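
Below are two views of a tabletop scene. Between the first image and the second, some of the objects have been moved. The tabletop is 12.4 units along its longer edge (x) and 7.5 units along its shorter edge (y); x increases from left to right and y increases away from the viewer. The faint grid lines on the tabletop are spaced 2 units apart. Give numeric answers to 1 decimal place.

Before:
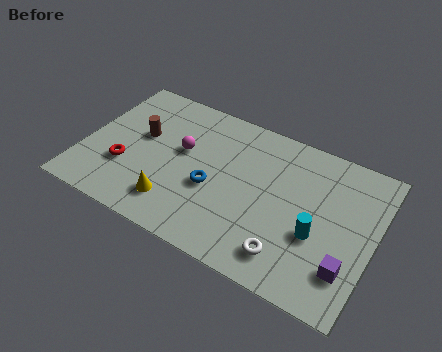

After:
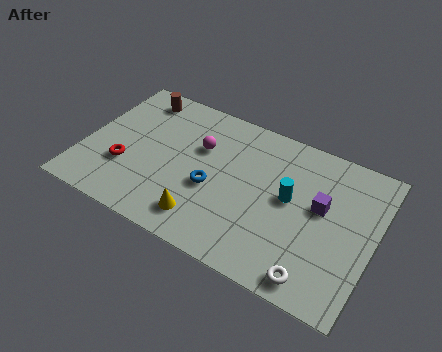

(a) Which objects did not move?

the red torus and the blue torus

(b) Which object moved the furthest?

the purple cube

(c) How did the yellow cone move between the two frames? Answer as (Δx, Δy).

(1.3, -0.2)

The yellow cone was at about (4.2, 1.6) and moved to about (5.5, 1.4).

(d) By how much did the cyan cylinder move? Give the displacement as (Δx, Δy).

(-1.3, 1.2)

The cyan cylinder was at about (10.1, 2.9) and moved to about (8.8, 4.1).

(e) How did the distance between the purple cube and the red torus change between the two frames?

-1.2

The distance was about 9.6 in the first image and 8.4 in the second, so they moved 1.2 units closer together.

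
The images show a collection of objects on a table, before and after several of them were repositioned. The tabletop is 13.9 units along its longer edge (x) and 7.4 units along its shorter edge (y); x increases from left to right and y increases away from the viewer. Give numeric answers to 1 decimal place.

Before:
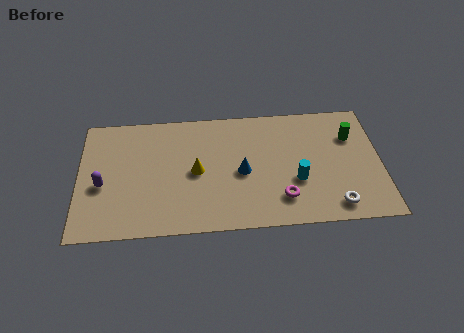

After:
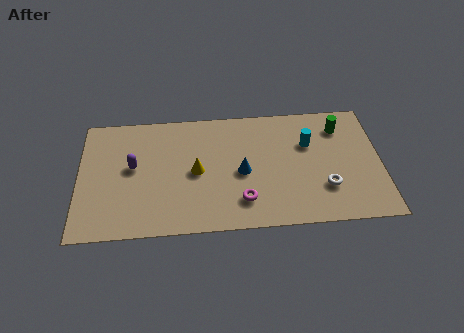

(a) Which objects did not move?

the yellow cone and the blue cone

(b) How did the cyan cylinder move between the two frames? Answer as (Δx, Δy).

(0.6, 2.2)

The cyan cylinder started near (10.0, 2.7) and ended near (10.6, 4.9).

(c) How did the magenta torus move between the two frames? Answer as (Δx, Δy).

(-1.8, 0.0)

The magenta torus started near (9.3, 1.7) and ended near (7.5, 1.7).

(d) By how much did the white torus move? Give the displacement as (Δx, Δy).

(-0.4, 1.1)

The white torus started near (11.7, 1.1) and ended near (11.3, 2.2).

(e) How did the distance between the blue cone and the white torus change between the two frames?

-0.8

The distance was about 4.8 in the first image and 4.0 in the second, so they moved 0.8 units closer together.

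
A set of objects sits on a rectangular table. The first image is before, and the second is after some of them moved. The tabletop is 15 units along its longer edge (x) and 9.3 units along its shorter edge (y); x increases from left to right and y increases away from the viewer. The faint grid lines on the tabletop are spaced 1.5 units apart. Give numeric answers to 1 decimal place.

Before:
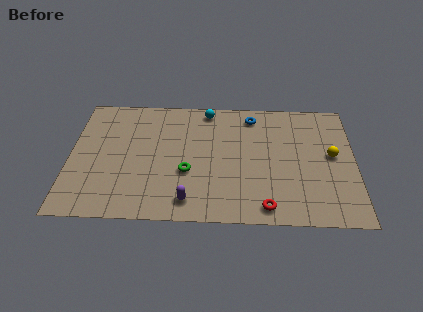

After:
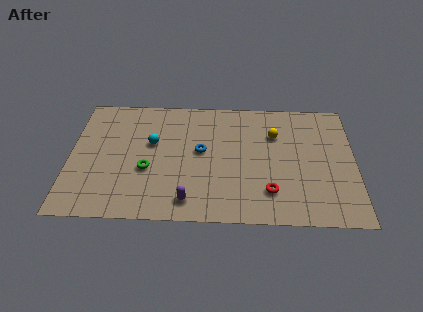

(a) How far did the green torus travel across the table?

2.1

From (6.2, 3.5) to (4.1, 3.6), the green torus covered √(2.1² + 0.1²) ≈ 2.1 units.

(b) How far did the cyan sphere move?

4.0

From (7.2, 8.3) to (4.3, 5.6), the cyan sphere covered √(2.9² + 2.7²) ≈ 4.0 units.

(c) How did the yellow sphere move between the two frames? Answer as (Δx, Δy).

(-3.0, 1.5)

The yellow sphere was at about (13.8, 5.0) and moved to about (10.8, 6.5).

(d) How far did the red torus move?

1.1

From (10.3, 1.1) to (10.5, 2.2), the red torus covered √(0.2² + 1.1²) ≈ 1.1 units.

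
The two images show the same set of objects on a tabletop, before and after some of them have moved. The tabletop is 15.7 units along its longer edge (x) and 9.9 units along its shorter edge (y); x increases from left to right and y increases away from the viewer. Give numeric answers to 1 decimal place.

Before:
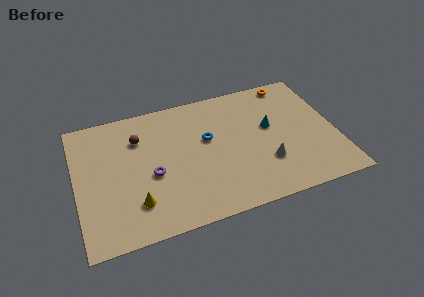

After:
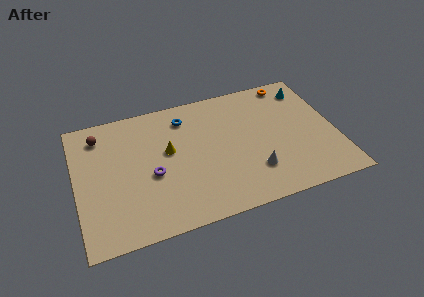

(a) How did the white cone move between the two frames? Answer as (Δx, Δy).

(-0.8, -0.4)

The white cone started near (11.3, 3.0) and ended near (10.5, 2.6).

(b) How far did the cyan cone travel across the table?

3.5

From (11.8, 5.7) to (14.4, 8.1), the cyan cone covered √(2.6² + 2.4²) ≈ 3.5 units.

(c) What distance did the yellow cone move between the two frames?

4.0

From (3.4, 2.4) to (5.6, 5.7), the yellow cone covered √(2.2² + 3.3²) ≈ 4.0 units.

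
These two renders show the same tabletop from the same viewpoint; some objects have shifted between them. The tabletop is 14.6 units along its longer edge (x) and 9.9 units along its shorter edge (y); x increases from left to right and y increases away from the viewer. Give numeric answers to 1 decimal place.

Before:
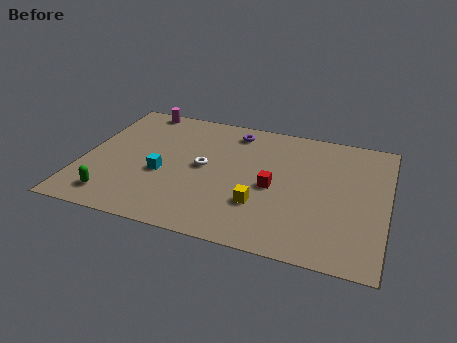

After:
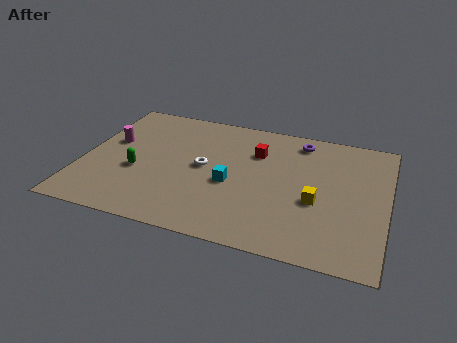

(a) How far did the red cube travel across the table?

2.7

The red cube was near (9.2, 4.5) before and (8.2, 7.0) after, so it travelled √(1.0² + 2.5²) ≈ 2.7 units.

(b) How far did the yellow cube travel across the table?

2.8

The yellow cube was near (8.7, 3.0) before and (11.3, 4.0) after, so it travelled √(2.6² + 1.0²) ≈ 2.8 units.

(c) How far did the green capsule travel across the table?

2.5

The green capsule was near (1.8, 1.6) before and (2.7, 3.9) after, so it travelled √(0.9² + 2.3²) ≈ 2.5 units.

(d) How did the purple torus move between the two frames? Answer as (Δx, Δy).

(3.2, 0.1)

The purple torus was at about (7.0, 8.4) and moved to about (10.2, 8.5).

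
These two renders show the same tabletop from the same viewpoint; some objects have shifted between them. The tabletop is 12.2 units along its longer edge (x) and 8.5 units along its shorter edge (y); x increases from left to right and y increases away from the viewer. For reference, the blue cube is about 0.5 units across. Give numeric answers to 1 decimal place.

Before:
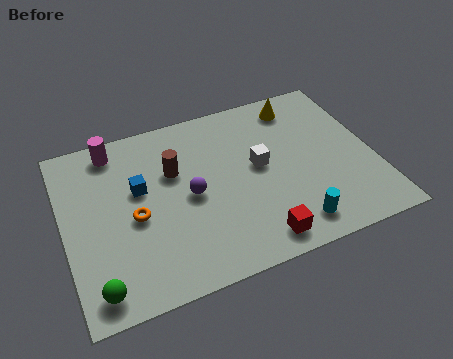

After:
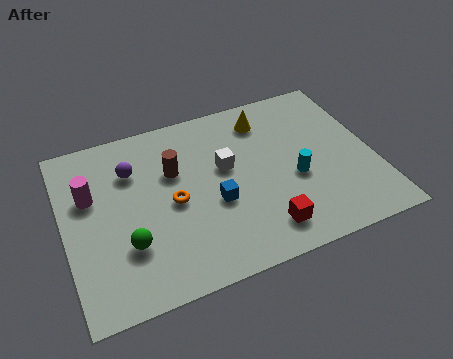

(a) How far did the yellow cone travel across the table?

1.4

From (9.6, 7.2) to (8.2, 6.9), the yellow cone covered √(1.4² + 0.3²) ≈ 1.4 units.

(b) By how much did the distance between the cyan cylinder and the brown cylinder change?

-0.9

The distance was about 5.9 in the first image and 5.0 in the second, so they moved 0.9 units closer together.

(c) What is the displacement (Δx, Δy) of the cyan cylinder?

(0.4, 2.2)

From the two frames, the cyan cylinder sits at roughly (8.6, 1.3) before and (9.0, 3.5) after.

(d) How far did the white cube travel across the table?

1.4

The white cube moved from about (7.7, 4.6) to (6.4, 5.0), a distance of √(1.3² + 0.4²) ≈ 1.4.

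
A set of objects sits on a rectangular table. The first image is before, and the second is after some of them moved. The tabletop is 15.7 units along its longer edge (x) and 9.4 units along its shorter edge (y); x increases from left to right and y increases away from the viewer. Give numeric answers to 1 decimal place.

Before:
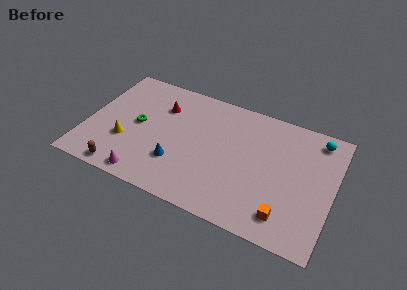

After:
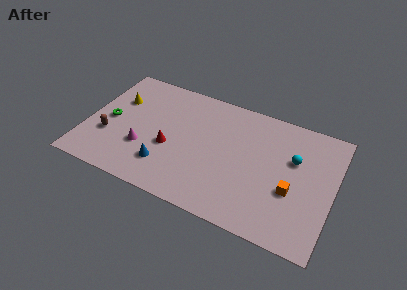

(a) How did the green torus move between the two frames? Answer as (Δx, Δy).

(-1.8, -0.3)

The green torus was at about (3.2, 4.8) and moved to about (1.4, 4.5).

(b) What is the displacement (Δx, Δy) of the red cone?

(0.9, -3.0)

From the two frames, the red cone sits at roughly (4.5, 6.8) before and (5.4, 3.8) after.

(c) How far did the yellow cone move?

3.2

The yellow cone moved from about (2.6, 3.2) to (1.7, 6.3), a distance of √(0.9² + 3.1²) ≈ 3.2.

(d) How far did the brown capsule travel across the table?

2.6

The brown capsule was near (2.7, 0.9) before and (1.5, 3.2) after, so it travelled √(1.2² + 2.3²) ≈ 2.6 units.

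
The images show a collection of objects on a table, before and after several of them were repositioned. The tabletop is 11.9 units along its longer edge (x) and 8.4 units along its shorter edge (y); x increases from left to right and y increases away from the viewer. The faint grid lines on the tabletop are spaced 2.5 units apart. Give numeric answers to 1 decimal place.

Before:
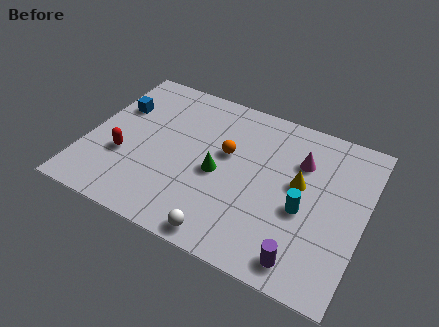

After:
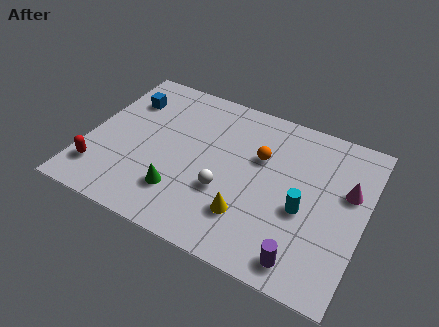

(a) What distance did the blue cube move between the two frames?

0.7

The blue cube moved from about (1.0, 5.6) to (1.3, 6.2), a distance of √(0.3² + 0.6²) ≈ 0.7.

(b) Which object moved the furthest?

the yellow cone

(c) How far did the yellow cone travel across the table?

3.1

From (9.1, 4.7) to (7.2, 2.2), the yellow cone covered √(1.9² + 2.5²) ≈ 3.1 units.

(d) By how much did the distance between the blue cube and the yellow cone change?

-1.0

Before: roughly 8.1 units apart; after: 7.1. That's 1.0 units closer together.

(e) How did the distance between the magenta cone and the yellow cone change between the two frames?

+3.7

The distance was about 1.2 in the first image and 4.9 in the second, so they moved 3.7 units further apart.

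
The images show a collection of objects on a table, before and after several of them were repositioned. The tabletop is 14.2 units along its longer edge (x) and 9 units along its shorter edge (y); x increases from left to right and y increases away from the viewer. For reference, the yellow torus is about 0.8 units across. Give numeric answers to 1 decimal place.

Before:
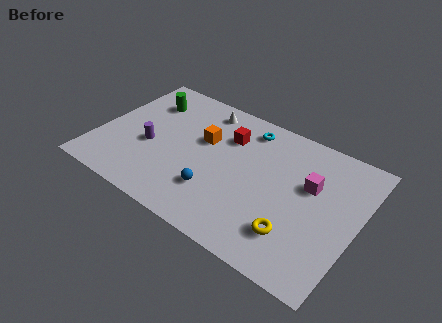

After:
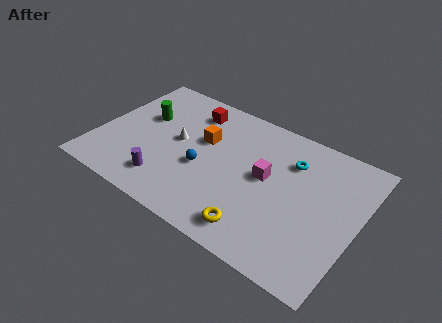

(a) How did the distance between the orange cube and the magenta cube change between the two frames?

-2.2

The distance was about 5.9 in the first image and 3.7 in the second, so they moved 2.2 units closer together.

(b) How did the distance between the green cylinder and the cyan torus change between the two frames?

+2.5

Before: roughly 5.7 units apart; after: 8.2. That's 2.5 units further apart.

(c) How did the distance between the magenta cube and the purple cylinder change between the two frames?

-2.9

They were about 8.8 units apart before and 5.9 after — 2.9 units closer together.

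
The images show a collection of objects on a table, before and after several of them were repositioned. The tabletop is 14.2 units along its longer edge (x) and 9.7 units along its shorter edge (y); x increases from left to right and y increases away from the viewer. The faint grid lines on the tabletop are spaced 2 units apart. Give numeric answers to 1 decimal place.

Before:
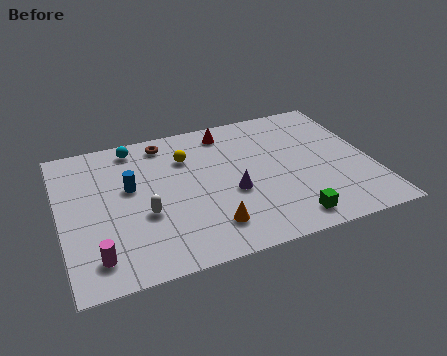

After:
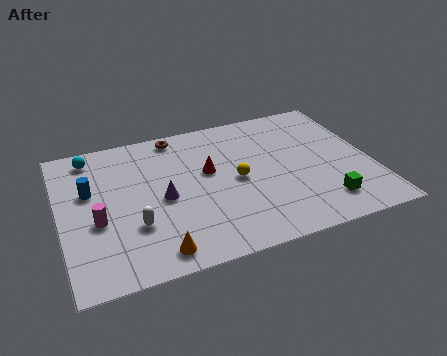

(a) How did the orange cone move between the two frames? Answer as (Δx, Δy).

(-2.5, -0.8)

The orange cone started near (6.5, 2.0) and ended near (4.0, 1.2).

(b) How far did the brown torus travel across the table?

0.7

From (5.0, 8.4) to (5.6, 8.7), the brown torus covered √(0.6² + 0.3²) ≈ 0.7 units.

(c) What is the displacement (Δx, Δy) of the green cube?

(1.7, 0.6)

From the two frames, the green cube sits at roughly (10.0, 1.3) before and (11.7, 1.9) after.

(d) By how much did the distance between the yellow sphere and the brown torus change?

+3.0

The distance was about 1.7 in the first image and 4.7 in the second, so they moved 3.0 units further apart.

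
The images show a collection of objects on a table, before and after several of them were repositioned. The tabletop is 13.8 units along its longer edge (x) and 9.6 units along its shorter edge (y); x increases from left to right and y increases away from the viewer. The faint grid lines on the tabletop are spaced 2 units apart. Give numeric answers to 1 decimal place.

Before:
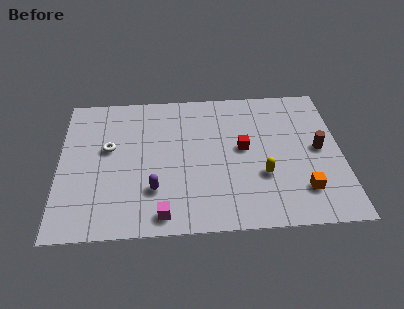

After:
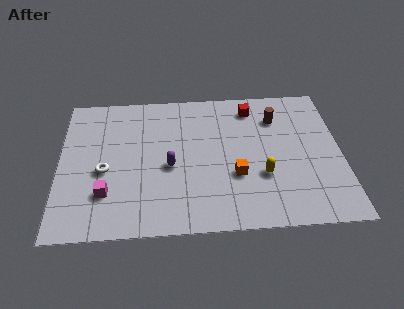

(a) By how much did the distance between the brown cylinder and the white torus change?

-1.3

The distance was about 10.3 in the first image and 9.0 in the second, so they moved 1.3 units closer together.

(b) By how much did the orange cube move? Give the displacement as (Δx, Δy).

(-3.2, 1.2)

From the two frames, the orange cube sits at roughly (11.8, 2.2) before and (8.6, 3.4) after.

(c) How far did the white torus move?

1.5

The white torus moved from about (2.4, 5.6) to (2.2, 4.1), a distance of √(0.2² + 1.5²) ≈ 1.5.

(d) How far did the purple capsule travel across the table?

1.7

The purple capsule moved from about (4.6, 2.7) to (5.4, 4.2), a distance of √(0.8² + 1.5²) ≈ 1.7.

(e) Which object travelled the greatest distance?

the orange cube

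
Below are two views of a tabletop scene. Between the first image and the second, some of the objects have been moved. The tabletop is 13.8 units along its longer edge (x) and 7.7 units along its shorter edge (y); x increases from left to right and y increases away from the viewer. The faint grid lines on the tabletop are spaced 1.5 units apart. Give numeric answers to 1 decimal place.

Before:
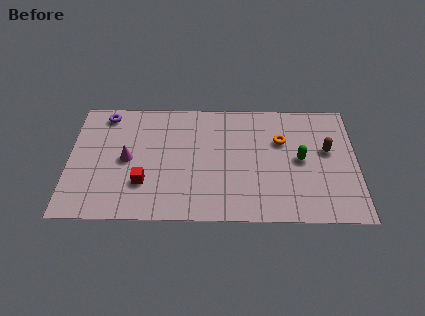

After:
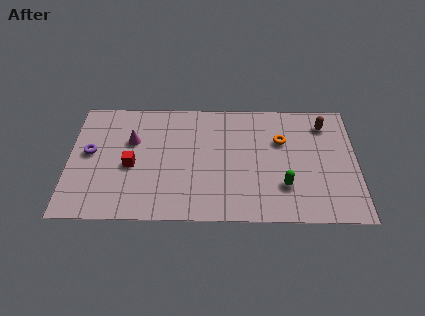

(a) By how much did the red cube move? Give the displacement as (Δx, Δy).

(-0.6, 1.1)

The red cube was at about (3.6, 2.3) and moved to about (3.0, 3.4).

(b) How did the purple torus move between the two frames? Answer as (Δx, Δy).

(-0.7, -2.5)

The purple torus was at about (1.7, 6.7) and moved to about (1.0, 4.2).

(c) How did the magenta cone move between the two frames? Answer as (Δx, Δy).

(0.2, 1.2)

The magenta cone started near (2.8, 3.8) and ended near (3.0, 5.0).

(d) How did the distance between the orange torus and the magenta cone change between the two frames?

-0.3

Before: roughly 7.5 units apart; after: 7.2. That's 0.3 units closer together.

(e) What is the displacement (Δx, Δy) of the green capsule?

(-0.8, -1.7)

The green capsule started near (11.1, 3.9) and ended near (10.3, 2.2).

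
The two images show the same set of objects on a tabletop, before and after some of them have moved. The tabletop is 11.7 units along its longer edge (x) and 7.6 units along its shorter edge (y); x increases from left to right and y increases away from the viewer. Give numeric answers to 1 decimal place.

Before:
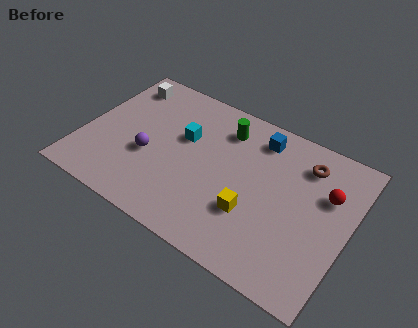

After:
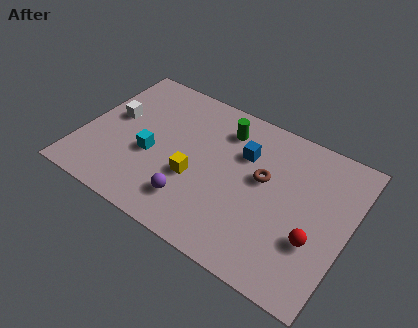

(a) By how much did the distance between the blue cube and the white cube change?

-0.4

Before: roughly 6.2 units apart; after: 5.8. That's 0.4 units closer together.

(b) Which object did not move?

the green cylinder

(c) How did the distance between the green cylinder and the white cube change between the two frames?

+0.3

The distance was about 4.7 in the first image and 5.0 in the second, so they moved 0.3 units further apart.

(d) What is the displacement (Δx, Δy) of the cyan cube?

(-1.2, -1.6)

From the two frames, the cyan cube sits at roughly (4.3, 4.7) before and (3.1, 3.1) after.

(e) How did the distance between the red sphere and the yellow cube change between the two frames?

+1.5

They were about 3.8 units apart before and 5.3 after — 1.5 units further apart.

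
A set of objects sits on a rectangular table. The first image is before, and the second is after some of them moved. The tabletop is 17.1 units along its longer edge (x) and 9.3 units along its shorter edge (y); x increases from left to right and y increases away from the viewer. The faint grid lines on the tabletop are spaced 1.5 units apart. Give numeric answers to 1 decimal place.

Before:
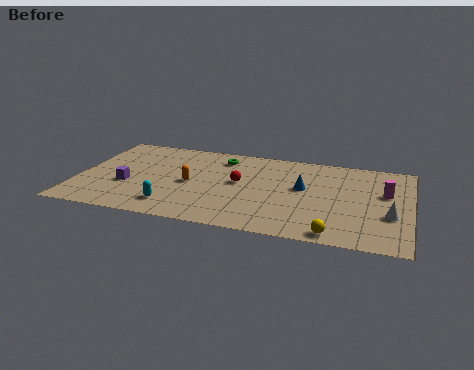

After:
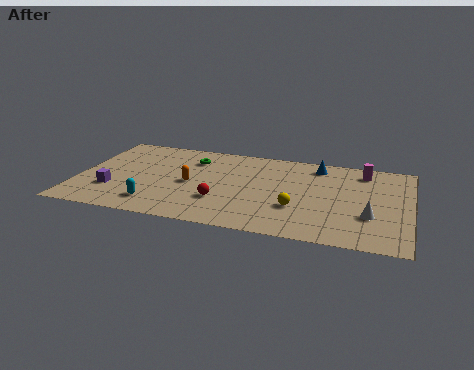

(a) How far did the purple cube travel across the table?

1.0

From (2.6, 3.5) to (1.9, 2.8), the purple cube covered √(0.7² + 0.7²) ≈ 1.0 units.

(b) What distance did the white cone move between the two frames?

1.0

The white cone moved from about (16.1, 3.4) to (15.1, 3.1), a distance of √(1.0² + 0.3²) ≈ 1.0.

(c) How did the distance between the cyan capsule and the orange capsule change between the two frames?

+0.4

Before: roughly 2.7 units apart; after: 3.1. That's 0.4 units further apart.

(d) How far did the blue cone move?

2.7

From (11.6, 5.3) to (12.2, 7.9), the blue cone covered √(0.6² + 2.6²) ≈ 2.7 units.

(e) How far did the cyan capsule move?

0.9

The cyan capsule was near (5.1, 1.8) before and (4.2, 1.8) after, so it travelled √(0.9² + 0.0²) ≈ 0.9 units.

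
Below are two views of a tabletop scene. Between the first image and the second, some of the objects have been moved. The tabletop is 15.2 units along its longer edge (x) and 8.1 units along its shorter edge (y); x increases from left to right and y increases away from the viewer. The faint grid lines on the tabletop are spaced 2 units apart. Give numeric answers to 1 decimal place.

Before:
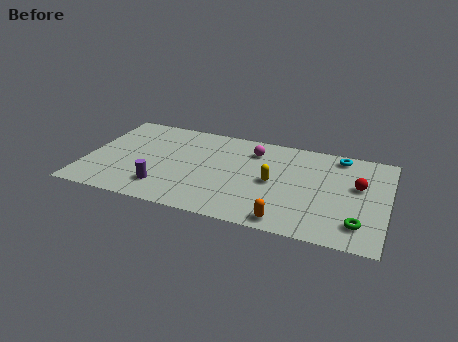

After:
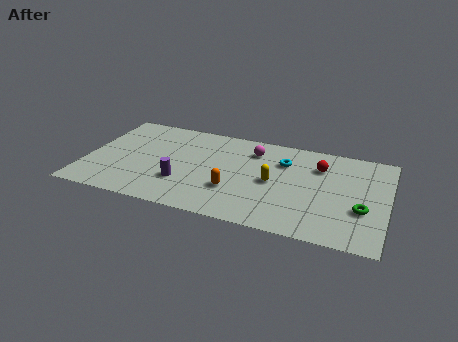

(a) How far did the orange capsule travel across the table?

3.3

From (10.4, 0.9) to (7.6, 2.6), the orange capsule covered √(2.8² + 1.7²) ≈ 3.3 units.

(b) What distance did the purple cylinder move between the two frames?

1.1

The purple cylinder was near (4.1, 1.8) before and (5.0, 2.5) after, so it travelled √(0.9² + 0.7²) ≈ 1.1 units.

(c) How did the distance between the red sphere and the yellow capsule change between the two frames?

-1.3

The distance was about 4.3 in the first image and 3.0 in the second, so they moved 1.3 units closer together.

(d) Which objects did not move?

the magenta sphere and the yellow capsule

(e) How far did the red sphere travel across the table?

2.3

The red sphere was near (13.7, 4.8) before and (11.7, 5.9) after, so it travelled √(2.0² + 1.1²) ≈ 2.3 units.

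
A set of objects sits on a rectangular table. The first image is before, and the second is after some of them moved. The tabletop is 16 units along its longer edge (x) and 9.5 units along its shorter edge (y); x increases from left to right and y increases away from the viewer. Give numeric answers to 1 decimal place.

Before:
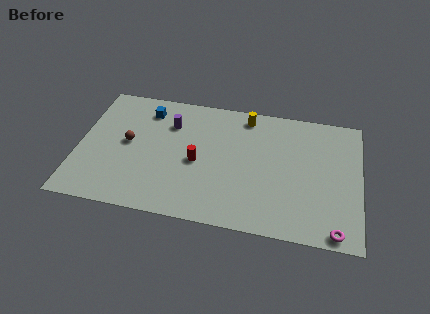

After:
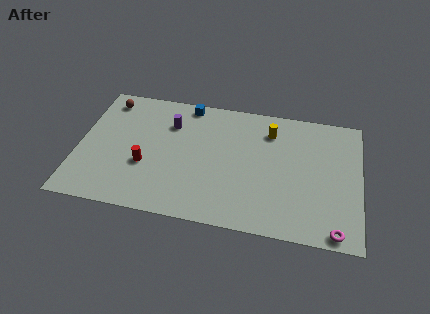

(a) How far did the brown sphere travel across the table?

3.4

From (2.8, 5.0) to (1.4, 8.1), the brown sphere covered √(1.4² + 3.1²) ≈ 3.4 units.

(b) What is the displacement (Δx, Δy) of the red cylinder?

(-2.9, -0.8)

The red cylinder was at about (6.8, 4.3) and moved to about (3.9, 3.5).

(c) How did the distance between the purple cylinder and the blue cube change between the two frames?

+0.3

They were about 1.6 units apart before and 1.9 after — 0.3 units further apart.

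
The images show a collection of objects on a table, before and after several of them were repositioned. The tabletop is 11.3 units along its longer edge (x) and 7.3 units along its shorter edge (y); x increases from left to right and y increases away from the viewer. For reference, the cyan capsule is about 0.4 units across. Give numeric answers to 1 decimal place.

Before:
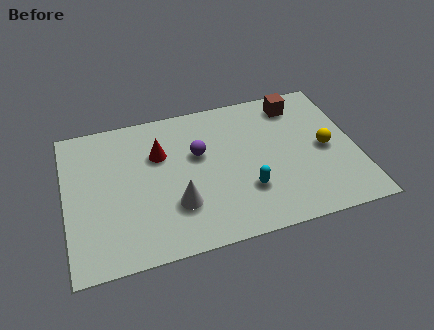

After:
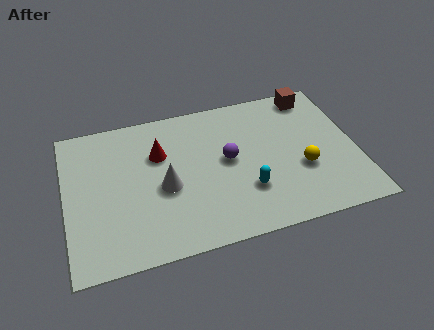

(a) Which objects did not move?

the cyan capsule and the red cone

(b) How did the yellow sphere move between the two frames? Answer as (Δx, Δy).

(-1.0, -0.8)

The yellow sphere started near (10.1, 3.5) and ended near (9.1, 2.7).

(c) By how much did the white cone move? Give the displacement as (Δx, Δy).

(-0.4, 1.0)

The white cone was at about (4.2, 2.2) and moved to about (3.8, 3.2).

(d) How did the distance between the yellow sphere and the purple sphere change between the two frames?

-2.0

Before: roughly 5.0 units apart; after: 3.0. That's 2.0 units closer together.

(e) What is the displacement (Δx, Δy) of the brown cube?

(0.7, 0.3)

The brown cube was at about (9.2, 6.1) and moved to about (9.9, 6.4).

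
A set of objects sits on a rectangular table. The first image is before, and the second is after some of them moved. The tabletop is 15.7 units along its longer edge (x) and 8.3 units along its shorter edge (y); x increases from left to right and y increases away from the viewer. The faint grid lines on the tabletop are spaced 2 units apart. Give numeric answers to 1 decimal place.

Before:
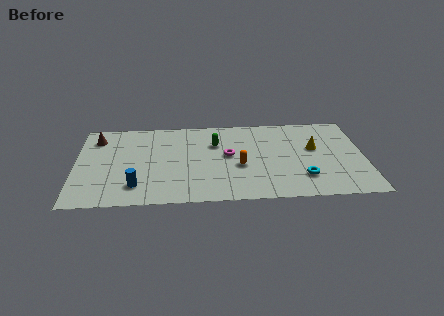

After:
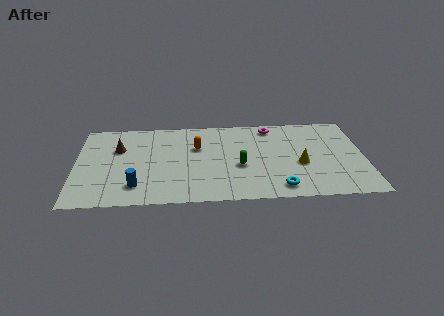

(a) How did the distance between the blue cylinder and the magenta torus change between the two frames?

+3.5

The distance was about 5.7 in the first image and 9.2 in the second, so they moved 3.5 units further apart.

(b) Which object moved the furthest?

the magenta torus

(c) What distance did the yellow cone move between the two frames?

1.7

The yellow cone was near (13.0, 4.9) before and (12.2, 3.4) after, so it travelled √(0.8² + 1.5²) ≈ 1.7 units.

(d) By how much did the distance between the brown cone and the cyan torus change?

-2.4

The distance was about 12.1 in the first image and 9.7 in the second, so they moved 2.4 units closer together.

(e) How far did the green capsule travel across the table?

2.6

The green capsule was near (7.6, 5.7) before and (8.9, 3.4) after, so it travelled √(1.3² + 2.3²) ≈ 2.6 units.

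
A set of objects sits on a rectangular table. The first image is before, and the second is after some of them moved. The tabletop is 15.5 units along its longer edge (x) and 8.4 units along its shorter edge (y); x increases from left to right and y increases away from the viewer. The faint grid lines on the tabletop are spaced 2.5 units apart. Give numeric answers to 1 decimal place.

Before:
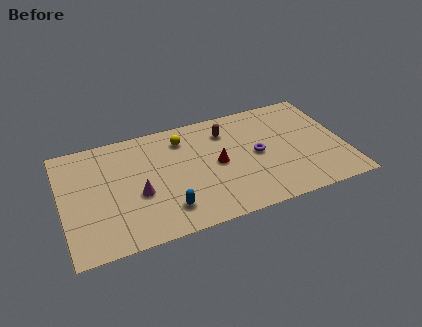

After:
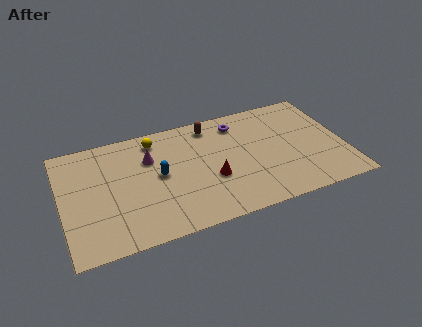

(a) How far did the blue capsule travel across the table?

2.6

From (5.5, 1.8) to (5.3, 4.4), the blue capsule covered √(0.2² + 2.6²) ≈ 2.6 units.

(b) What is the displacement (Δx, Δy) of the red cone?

(-0.4, -1.0)

From the two frames, the red cone sits at roughly (8.5, 4.2) before and (8.1, 3.2) after.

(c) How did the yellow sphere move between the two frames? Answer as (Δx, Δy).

(-1.5, 0.4)

From the two frames, the yellow sphere sits at roughly (6.8, 6.7) before and (5.3, 7.1) after.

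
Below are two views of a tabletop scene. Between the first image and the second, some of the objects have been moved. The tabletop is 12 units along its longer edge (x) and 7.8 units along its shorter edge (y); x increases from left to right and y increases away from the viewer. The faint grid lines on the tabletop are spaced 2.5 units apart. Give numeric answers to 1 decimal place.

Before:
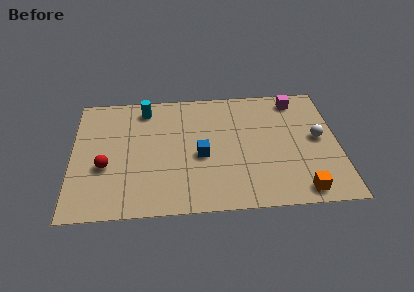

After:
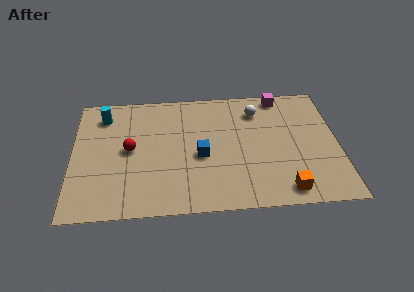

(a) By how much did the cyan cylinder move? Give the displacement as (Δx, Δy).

(-1.9, -0.3)

The cyan cylinder started near (3.3, 6.6) and ended near (1.4, 6.3).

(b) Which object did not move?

the blue cube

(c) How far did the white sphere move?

3.4

The white sphere moved from about (11.1, 4.1) to (8.4, 6.1), a distance of √(2.7² + 2.0²) ≈ 3.4.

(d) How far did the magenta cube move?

0.8

From (10.2, 6.7) to (9.5, 7.0), the magenta cube covered √(0.7² + 0.3²) ≈ 0.8 units.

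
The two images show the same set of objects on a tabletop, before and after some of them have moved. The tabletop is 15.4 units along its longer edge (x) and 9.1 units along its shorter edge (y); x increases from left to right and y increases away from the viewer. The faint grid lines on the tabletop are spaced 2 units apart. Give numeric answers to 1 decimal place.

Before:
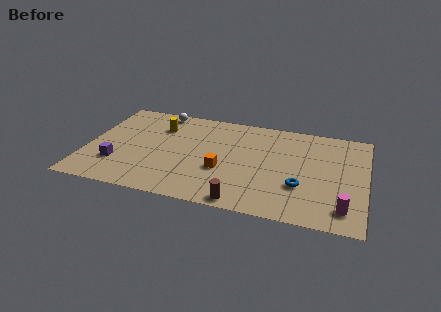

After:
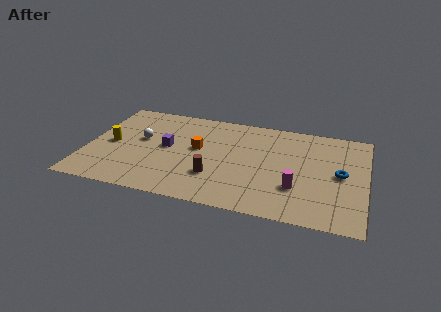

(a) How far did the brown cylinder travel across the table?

2.5

The brown cylinder moved from about (8.9, 0.8) to (7.2, 2.7), a distance of √(1.7² + 1.9²) ≈ 2.5.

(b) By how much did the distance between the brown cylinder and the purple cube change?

-3.8

They were about 7.3 units apart before and 3.5 after — 3.8 units closer together.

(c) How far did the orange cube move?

2.3

From (7.6, 3.4) to (6.1, 5.1), the orange cube covered √(1.5² + 1.7²) ≈ 2.3 units.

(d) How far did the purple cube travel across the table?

3.4

From (1.8, 2.6) to (4.4, 4.8), the purple cube covered √(2.6² + 2.2²) ≈ 3.4 units.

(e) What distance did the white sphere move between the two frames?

3.1

The white sphere was near (3.7, 8.2) before and (2.9, 5.2) after, so it travelled √(0.8² + 3.0²) ≈ 3.1 units.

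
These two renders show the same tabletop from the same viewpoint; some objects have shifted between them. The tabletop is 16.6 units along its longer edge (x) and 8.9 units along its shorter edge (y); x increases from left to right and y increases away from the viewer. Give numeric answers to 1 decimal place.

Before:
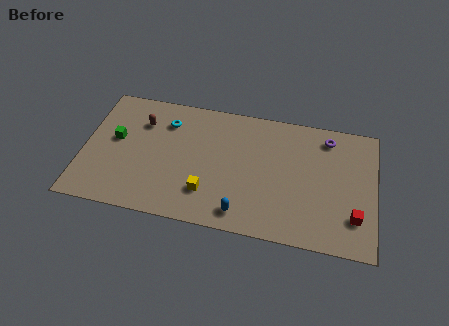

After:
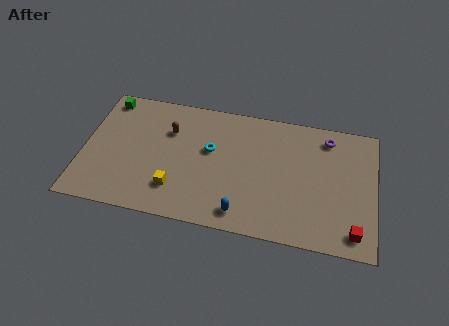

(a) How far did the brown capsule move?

1.6

The brown capsule moved from about (3.2, 6.5) to (4.8, 6.2), a distance of √(1.6² + 0.3²) ≈ 1.6.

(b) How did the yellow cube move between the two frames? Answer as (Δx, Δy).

(-1.8, -0.1)

The yellow cube started near (7.2, 2.3) and ended near (5.4, 2.2).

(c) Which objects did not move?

the purple torus and the blue capsule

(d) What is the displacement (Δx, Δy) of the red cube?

(0.0, -1.0)

The red cube was at about (15.5, 2.3) and moved to about (15.5, 1.3).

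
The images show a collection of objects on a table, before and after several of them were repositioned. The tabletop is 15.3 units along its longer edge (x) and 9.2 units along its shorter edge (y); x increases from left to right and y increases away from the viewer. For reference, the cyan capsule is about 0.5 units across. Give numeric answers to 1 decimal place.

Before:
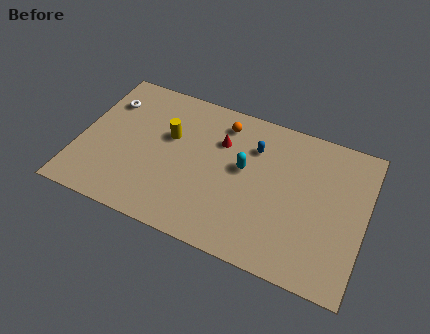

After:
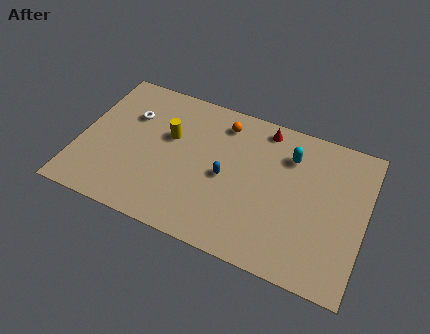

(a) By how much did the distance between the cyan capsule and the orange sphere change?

+1.0

They were about 2.8 units apart before and 3.8 after — 1.0 units further apart.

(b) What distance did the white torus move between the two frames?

1.4

The white torus was near (1.2, 6.8) before and (2.5, 6.3) after, so it travelled √(1.3² + 0.5²) ≈ 1.4 units.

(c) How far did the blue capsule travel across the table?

2.7

The blue capsule moved from about (9.2, 6.7) to (7.9, 4.3), a distance of √(1.3² + 2.4²) ≈ 2.7.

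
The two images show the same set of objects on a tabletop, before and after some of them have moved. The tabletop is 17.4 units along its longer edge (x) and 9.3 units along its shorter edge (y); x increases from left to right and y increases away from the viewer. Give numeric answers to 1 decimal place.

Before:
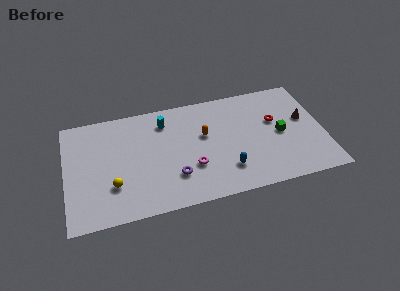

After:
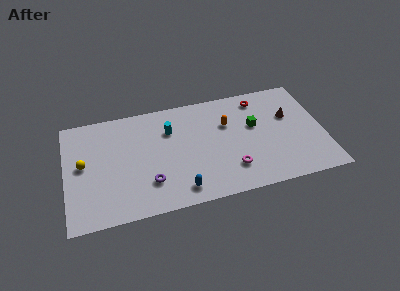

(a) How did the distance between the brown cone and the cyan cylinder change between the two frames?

-1.5

Before: roughly 9.6 units apart; after: 8.1. That's 1.5 units closer together.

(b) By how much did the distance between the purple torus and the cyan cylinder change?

-0.4

They were about 4.8 units apart before and 4.4 after — 0.4 units closer together.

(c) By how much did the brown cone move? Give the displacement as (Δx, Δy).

(-1.0, 0.5)

The brown cone started near (16.2, 5.4) and ended near (15.2, 5.9).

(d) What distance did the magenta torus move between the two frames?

2.7

From (8.4, 3.1) to (11.0, 2.3), the magenta torus covered √(2.6² + 0.8²) ≈ 2.7 units.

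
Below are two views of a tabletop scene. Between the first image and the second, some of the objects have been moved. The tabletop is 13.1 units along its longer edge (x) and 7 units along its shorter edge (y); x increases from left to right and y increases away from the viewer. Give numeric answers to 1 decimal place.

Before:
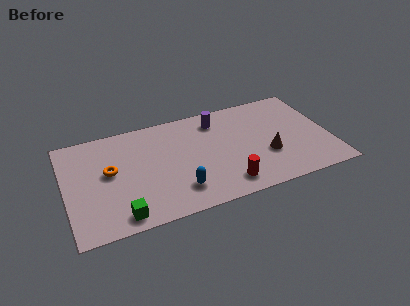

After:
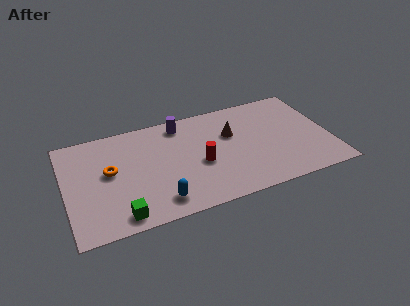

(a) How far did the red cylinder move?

2.1

The red cylinder was near (7.7, 1.2) before and (6.6, 3.0) after, so it travelled √(1.1² + 1.8²) ≈ 2.1 units.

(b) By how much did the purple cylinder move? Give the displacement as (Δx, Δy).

(-1.8, 0.3)

The purple cylinder started near (7.7, 5.7) and ended near (5.9, 6.0).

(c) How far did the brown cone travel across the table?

2.6

From (9.9, 2.5) to (8.3, 4.5), the brown cone covered √(1.6² + 2.0²) ≈ 2.6 units.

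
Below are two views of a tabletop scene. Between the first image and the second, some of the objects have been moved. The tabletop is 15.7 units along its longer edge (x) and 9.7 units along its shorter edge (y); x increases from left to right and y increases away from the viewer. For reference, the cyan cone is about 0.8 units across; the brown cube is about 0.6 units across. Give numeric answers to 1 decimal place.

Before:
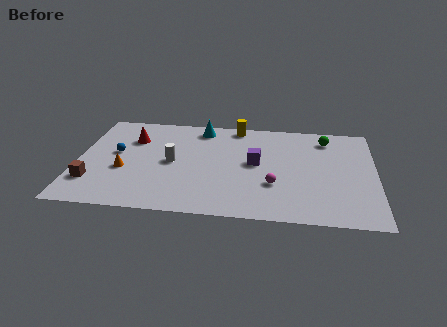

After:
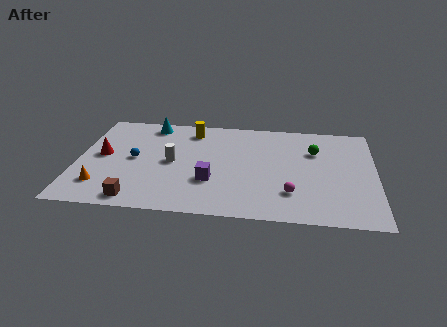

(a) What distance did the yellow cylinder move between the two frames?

2.5

From (8.3, 8.8) to (5.9, 8.1), the yellow cylinder covered √(2.4² + 0.7²) ≈ 2.5 units.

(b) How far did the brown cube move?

2.8

The brown cube was near (0.9, 2.5) before and (3.3, 1.1) after, so it travelled √(2.4² + 1.4²) ≈ 2.8 units.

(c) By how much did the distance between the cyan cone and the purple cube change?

+1.9

The distance was about 4.4 in the first image and 6.3 in the second, so they moved 1.9 units further apart.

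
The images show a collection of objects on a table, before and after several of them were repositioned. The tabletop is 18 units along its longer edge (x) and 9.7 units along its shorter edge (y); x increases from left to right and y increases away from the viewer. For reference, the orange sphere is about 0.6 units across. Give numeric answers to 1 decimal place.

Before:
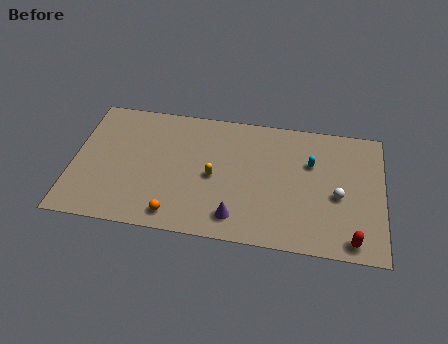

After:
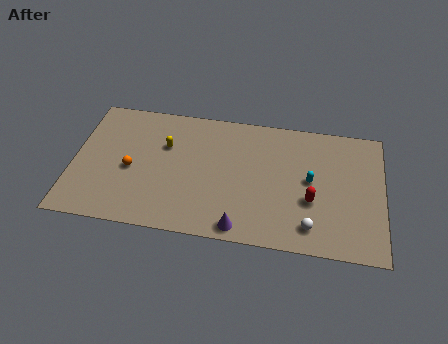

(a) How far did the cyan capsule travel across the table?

1.3

From (13.8, 6.4) to (13.8, 5.1), the cyan capsule covered √(0.0² + 1.3²) ≈ 1.3 units.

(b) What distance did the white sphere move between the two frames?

2.9

From (15.4, 4.2) to (13.9, 1.7), the white sphere covered √(1.5² + 2.5²) ≈ 2.9 units.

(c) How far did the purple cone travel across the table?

0.8

The purple cone moved from about (9.6, 1.7) to (9.9, 1.0), a distance of √(0.3² + 0.7²) ≈ 0.8.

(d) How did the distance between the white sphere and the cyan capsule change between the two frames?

+0.7

They were about 2.7 units apart before and 3.4 after — 0.7 units further apart.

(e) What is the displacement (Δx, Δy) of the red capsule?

(-2.4, 2.5)

The red capsule started near (16.3, 1.1) and ended near (13.9, 3.6).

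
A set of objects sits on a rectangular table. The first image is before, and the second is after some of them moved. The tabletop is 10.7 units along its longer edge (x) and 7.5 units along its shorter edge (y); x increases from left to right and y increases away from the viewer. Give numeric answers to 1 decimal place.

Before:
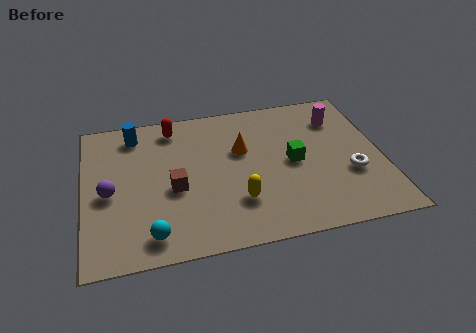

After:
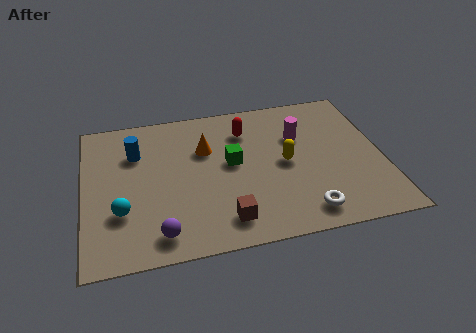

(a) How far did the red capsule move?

2.7

From (3.3, 6.4) to (5.9, 5.7), the red capsule covered √(2.6² + 0.7²) ≈ 2.7 units.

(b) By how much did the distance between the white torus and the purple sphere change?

-3.5

They were about 8.6 units apart before and 5.1 after — 3.5 units closer together.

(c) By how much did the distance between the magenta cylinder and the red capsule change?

-4.0

They were about 6.0 units apart before and 2.0 after — 4.0 units closer together.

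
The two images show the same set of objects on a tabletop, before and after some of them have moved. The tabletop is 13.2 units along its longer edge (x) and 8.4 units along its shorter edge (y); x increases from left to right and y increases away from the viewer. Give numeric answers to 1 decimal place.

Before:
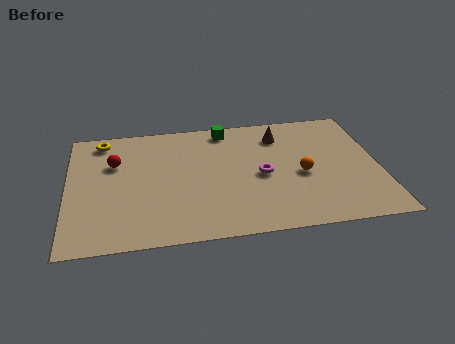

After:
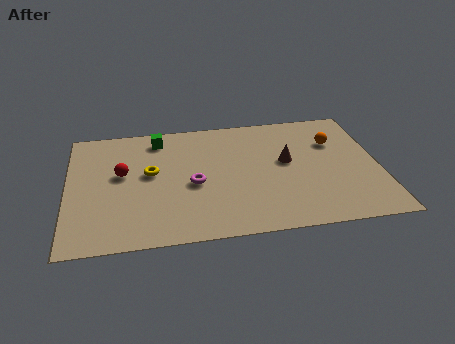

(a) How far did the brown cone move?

1.9

The brown cone was near (9.1, 6.6) before and (9.3, 4.7) after, so it travelled √(0.2² + 1.9²) ≈ 1.9 units.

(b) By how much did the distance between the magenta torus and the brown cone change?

+1.3

Before: roughly 2.8 units apart; after: 4.1. That's 1.3 units further apart.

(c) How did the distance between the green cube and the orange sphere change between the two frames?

+2.8

Before: roughly 4.8 units apart; after: 7.6. That's 2.8 units further apart.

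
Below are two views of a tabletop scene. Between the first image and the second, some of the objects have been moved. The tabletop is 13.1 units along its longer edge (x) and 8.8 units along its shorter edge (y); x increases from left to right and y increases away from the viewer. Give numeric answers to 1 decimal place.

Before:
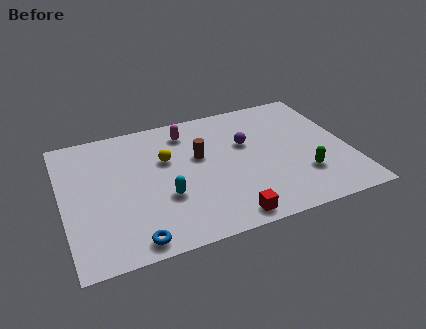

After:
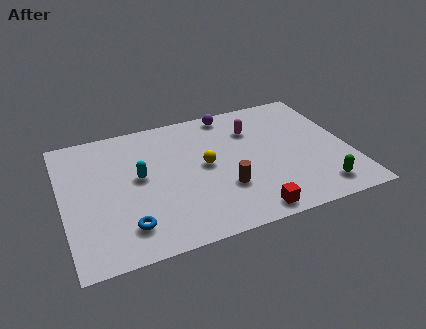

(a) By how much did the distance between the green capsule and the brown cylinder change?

-0.9

They were about 5.3 units apart before and 4.4 after — 0.9 units closer together.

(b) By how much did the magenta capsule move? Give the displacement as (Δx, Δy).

(3.0, -0.8)

The magenta capsule started near (5.9, 7.2) and ended near (8.9, 6.4).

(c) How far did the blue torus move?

0.9

From (2.9, 0.9) to (2.7, 1.8), the blue torus covered √(0.2² + 0.9²) ≈ 0.9 units.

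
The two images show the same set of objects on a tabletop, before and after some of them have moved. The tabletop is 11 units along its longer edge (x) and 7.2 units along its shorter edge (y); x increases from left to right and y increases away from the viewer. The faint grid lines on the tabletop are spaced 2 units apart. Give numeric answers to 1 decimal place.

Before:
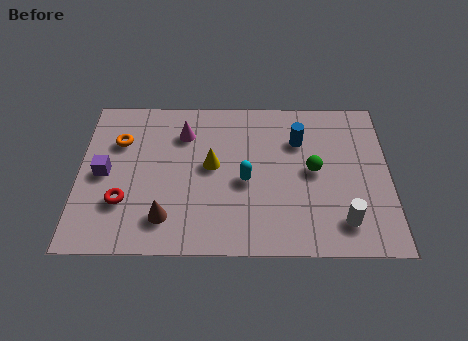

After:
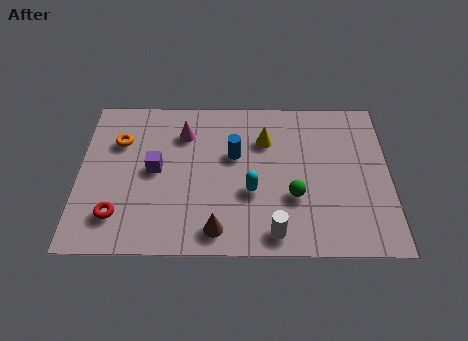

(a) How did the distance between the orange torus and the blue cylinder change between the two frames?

-2.3

Before: roughly 6.4 units apart; after: 4.1. That's 2.3 units closer together.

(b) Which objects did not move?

the orange torus and the magenta cone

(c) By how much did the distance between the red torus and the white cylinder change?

-2.2

Before: roughly 7.7 units apart; after: 5.5. That's 2.2 units closer together.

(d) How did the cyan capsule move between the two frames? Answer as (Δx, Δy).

(0.2, -0.5)

The cyan capsule was at about (5.9, 3.2) and moved to about (6.1, 2.7).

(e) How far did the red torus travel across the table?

0.6

From (1.6, 2.2) to (1.4, 1.6), the red torus covered √(0.2² + 0.6²) ≈ 0.6 units.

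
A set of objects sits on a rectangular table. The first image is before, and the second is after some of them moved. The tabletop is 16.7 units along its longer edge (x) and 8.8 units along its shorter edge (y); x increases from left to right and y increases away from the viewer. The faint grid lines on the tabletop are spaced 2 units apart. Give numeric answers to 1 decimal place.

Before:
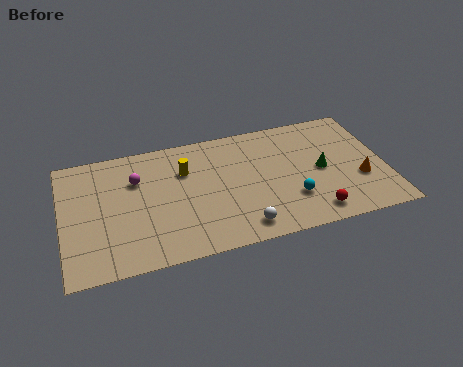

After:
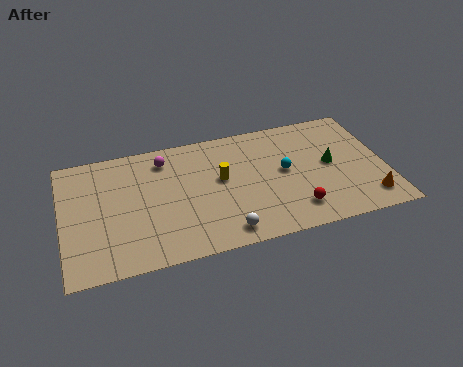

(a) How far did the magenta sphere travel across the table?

1.9

The magenta sphere moved from about (3.9, 6.1) to (5.4, 7.2), a distance of √(1.5² + 1.1²) ≈ 1.9.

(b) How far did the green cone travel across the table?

0.6

From (13.4, 4.3) to (13.9, 4.6), the green cone covered √(0.5² + 0.3²) ≈ 0.6 units.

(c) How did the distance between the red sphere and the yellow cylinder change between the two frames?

-3.1

They were about 7.9 units apart before and 4.8 after — 3.1 units closer together.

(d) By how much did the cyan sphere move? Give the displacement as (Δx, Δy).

(-0.2, 2.1)

From the two frames, the cyan sphere sits at roughly (11.7, 2.6) before and (11.5, 4.7) after.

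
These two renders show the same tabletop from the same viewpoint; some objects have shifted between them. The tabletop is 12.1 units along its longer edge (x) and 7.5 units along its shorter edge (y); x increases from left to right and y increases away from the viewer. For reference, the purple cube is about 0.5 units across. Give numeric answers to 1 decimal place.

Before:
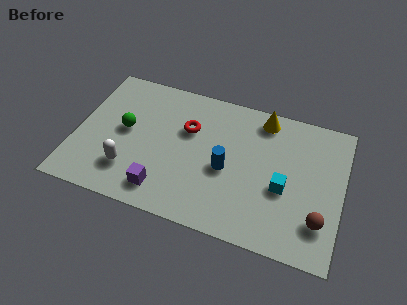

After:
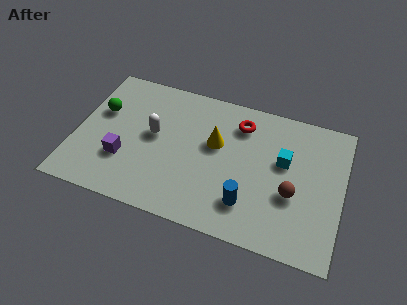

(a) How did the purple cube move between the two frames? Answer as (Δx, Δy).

(-1.9, 1.1)

The purple cube was at about (4.2, 1.3) and moved to about (2.3, 2.4).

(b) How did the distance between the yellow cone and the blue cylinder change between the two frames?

-0.3

They were about 3.5 units apart before and 3.2 after — 0.3 units closer together.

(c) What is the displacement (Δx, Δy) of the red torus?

(2.3, 1.0)

The red torus started near (5.0, 4.9) and ended near (7.3, 5.9).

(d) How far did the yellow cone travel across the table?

2.8

The yellow cone was near (8.3, 6.5) before and (6.3, 4.5) after, so it travelled √(2.0² + 2.0²) ≈ 2.8 units.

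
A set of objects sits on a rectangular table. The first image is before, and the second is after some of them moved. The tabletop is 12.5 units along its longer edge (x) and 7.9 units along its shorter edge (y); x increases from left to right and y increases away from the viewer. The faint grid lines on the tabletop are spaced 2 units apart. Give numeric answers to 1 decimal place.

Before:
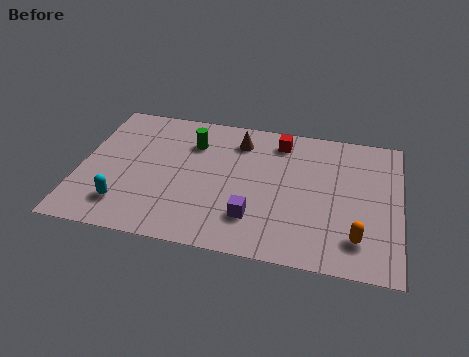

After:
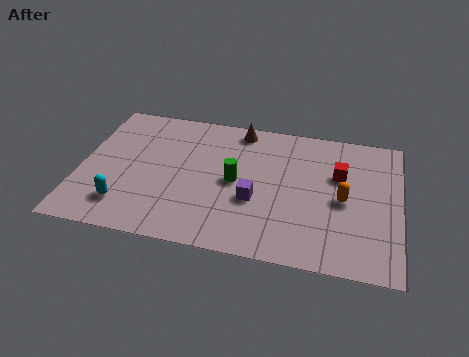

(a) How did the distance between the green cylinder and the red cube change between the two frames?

+0.7

Before: roughly 3.5 units apart; after: 4.2. That's 0.7 units further apart.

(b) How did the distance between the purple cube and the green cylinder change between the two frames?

-3.4

The distance was about 4.6 in the first image and 1.2 in the second, so they moved 3.4 units closer together.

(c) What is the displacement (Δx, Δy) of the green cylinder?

(1.8, -1.9)

The green cylinder started near (4.3, 5.8) and ended near (6.1, 3.9).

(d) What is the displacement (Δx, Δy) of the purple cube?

(0.0, 1.0)

The purple cube was at about (6.9, 2.0) and moved to about (6.9, 3.0).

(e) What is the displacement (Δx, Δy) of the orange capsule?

(-0.6, 2.0)

The orange capsule was at about (10.9, 1.7) and moved to about (10.3, 3.7).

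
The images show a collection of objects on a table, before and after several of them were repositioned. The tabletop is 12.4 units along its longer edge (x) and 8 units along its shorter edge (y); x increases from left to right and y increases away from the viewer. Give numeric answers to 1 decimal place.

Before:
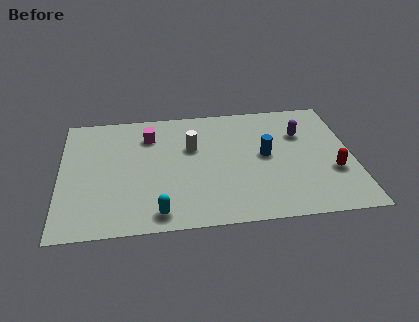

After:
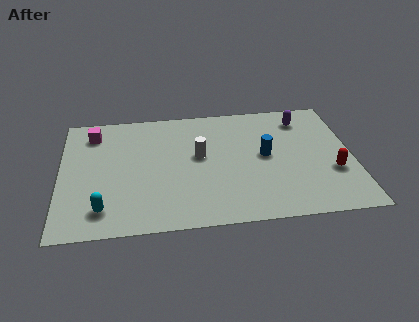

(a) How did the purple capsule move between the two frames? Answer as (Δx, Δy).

(0.1, 1.0)

The purple capsule was at about (10.3, 5.5) and moved to about (10.4, 6.5).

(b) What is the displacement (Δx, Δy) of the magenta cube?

(-2.4, 0.4)

From the two frames, the magenta cube sits at roughly (3.8, 6.1) before and (1.4, 6.5) after.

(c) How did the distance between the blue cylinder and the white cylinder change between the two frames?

-0.4

They were about 3.2 units apart before and 2.8 after — 0.4 units closer together.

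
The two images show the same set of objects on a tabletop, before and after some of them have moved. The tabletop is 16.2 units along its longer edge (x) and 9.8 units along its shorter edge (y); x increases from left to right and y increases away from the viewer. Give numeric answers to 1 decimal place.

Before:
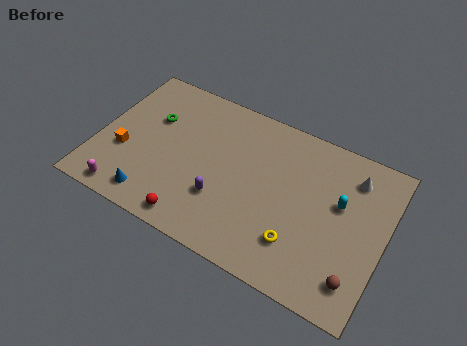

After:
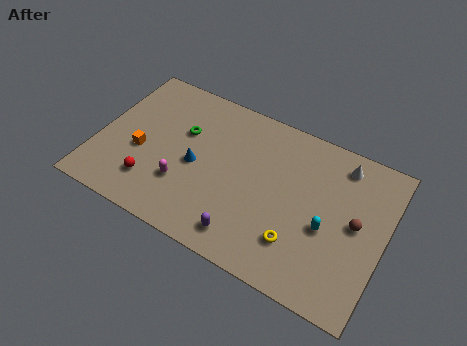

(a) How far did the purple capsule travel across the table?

2.3

From (7.3, 3.1) to (8.9, 1.5), the purple capsule covered √(1.6² + 1.6²) ≈ 2.3 units.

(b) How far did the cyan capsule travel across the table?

1.9

From (13.6, 5.9) to (13.1, 4.1), the cyan capsule covered √(0.5² + 1.8²) ≈ 1.9 units.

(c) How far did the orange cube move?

1.0

The orange cube moved from about (1.6, 3.6) to (2.5, 4.0), a distance of √(0.9² + 0.4²) ≈ 1.0.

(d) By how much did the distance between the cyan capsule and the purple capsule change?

-2.0

They were about 6.9 units apart before and 4.9 after — 2.0 units closer together.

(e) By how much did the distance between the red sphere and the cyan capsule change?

+0.9

The distance was about 9.0 in the first image and 9.9 in the second, so they moved 0.9 units further apart.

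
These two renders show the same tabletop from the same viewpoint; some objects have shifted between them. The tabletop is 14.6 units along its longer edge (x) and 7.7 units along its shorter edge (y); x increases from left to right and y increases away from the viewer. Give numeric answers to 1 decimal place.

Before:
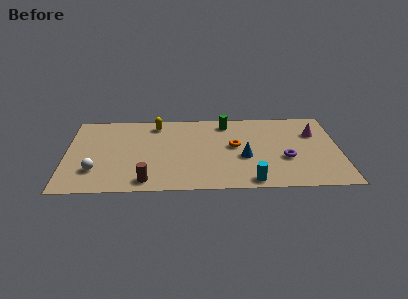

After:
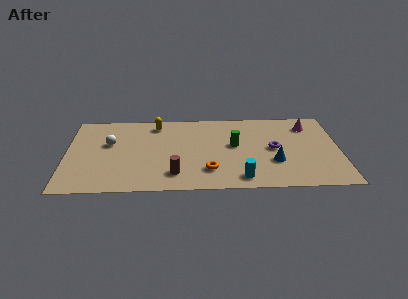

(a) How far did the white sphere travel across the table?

2.7

The white sphere was near (1.6, 2.1) before and (2.3, 4.7) after, so it travelled √(0.7² + 2.6²) ≈ 2.7 units.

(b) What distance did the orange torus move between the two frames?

2.7

The orange torus was near (9.0, 4.2) before and (7.6, 1.9) after, so it travelled √(1.4² + 2.3²) ≈ 2.7 units.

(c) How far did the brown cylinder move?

1.6

The brown cylinder was near (4.3, 1.0) before and (5.8, 1.6) after, so it travelled √(1.5² + 0.6²) ≈ 1.6 units.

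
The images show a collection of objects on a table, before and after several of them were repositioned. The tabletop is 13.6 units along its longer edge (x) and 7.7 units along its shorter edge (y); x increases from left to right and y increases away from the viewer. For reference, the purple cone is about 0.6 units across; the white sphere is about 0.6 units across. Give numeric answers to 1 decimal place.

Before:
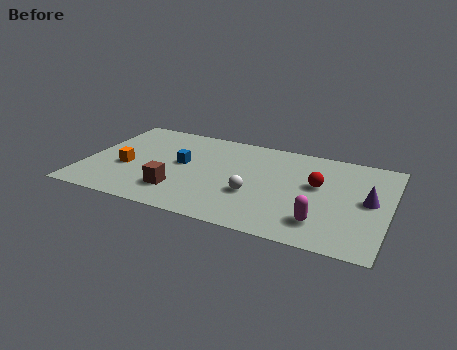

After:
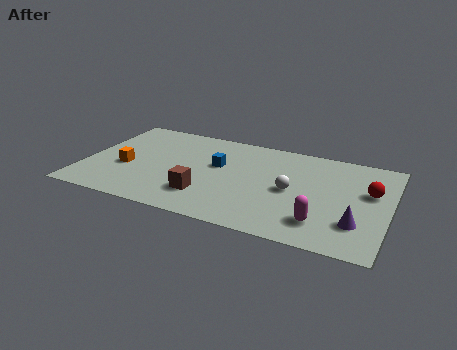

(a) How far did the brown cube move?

1.2

From (4.4, 1.9) to (5.6, 2.0), the brown cube covered √(1.2² + 0.1²) ≈ 1.2 units.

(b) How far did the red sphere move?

2.3

From (10.4, 4.5) to (12.7, 4.7), the red sphere covered √(2.3² + 0.2²) ≈ 2.3 units.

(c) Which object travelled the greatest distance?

the red sphere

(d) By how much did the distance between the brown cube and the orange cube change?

+1.1

Before: roughly 2.8 units apart; after: 3.9. That's 1.1 units further apart.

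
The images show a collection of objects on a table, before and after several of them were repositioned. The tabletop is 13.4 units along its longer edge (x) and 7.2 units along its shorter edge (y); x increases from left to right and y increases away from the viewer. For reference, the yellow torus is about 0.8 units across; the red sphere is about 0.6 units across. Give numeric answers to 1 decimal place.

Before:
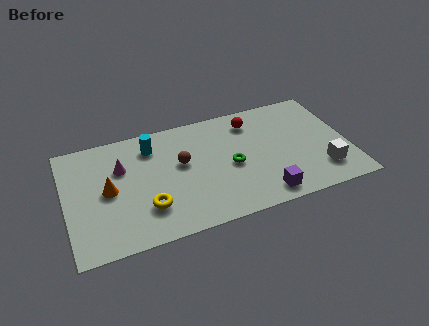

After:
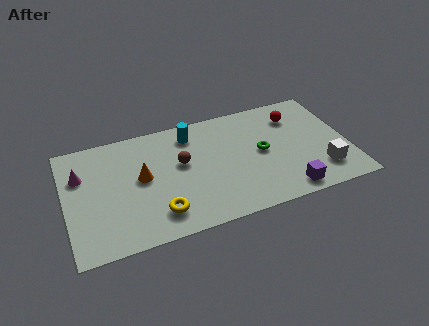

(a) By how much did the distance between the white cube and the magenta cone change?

+1.8

The distance was about 9.8 in the first image and 11.6 in the second, so they moved 1.8 units further apart.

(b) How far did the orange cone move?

1.6

The orange cone was near (2.0, 3.6) before and (3.6, 3.9) after, so it travelled √(1.6² + 0.3²) ≈ 1.6 units.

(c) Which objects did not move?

the brown sphere and the white cube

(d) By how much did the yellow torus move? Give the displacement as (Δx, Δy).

(0.5, -0.5)

The yellow torus started near (3.7, 2.0) and ended near (4.2, 1.5).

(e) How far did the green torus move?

1.6

The green torus moved from about (7.8, 3.3) to (9.3, 3.7), a distance of √(1.5² + 0.4²) ≈ 1.6.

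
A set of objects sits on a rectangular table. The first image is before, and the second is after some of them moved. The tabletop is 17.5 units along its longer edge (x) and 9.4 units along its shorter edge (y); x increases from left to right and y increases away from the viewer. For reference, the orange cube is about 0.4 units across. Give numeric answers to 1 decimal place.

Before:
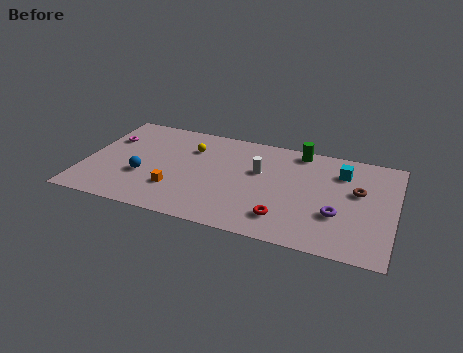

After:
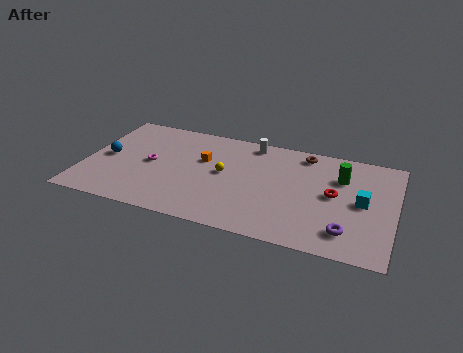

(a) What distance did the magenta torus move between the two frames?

3.1

From (1.1, 6.4) to (3.7, 4.7), the magenta torus covered √(2.6² + 1.7²) ≈ 3.1 units.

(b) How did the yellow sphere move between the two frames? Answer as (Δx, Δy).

(2.1, -1.8)

The yellow sphere was at about (5.8, 6.8) and moved to about (7.9, 5.0).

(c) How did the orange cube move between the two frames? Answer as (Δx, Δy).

(1.3, 3.2)

From the two frames, the orange cube sits at roughly (5.3, 2.7) before and (6.6, 5.9) after.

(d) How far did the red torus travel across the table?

3.9

From (11.5, 2.0) to (14.1, 4.9), the red torus covered √(2.6² + 2.9²) ≈ 3.9 units.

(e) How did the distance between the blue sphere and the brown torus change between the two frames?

-0.6

Before: roughly 12.2 units apart; after: 11.6. That's 0.6 units closer together.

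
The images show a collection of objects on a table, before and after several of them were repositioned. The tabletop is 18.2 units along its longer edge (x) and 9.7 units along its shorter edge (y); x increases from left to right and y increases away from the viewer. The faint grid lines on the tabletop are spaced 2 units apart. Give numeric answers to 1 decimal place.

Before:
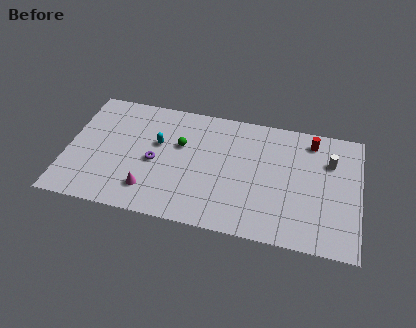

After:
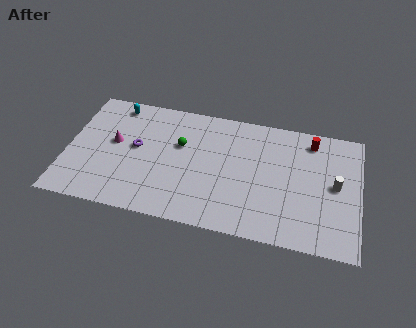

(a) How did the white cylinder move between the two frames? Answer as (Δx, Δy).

(0.4, -1.8)

From the two frames, the white cylinder sits at roughly (16.3, 6.8) before and (16.7, 5.0) after.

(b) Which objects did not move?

the green sphere and the red cylinder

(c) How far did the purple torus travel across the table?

1.5

From (5.5, 4.4) to (4.3, 5.3), the purple torus covered √(1.2² + 0.9²) ≈ 1.5 units.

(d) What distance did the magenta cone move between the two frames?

4.1

The magenta cone was near (5.3, 2.1) before and (2.9, 5.4) after, so it travelled √(2.4² + 3.3²) ≈ 4.1 units.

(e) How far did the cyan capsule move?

3.8

From (5.6, 5.9) to (2.8, 8.5), the cyan capsule covered √(2.8² + 2.6²) ≈ 3.8 units.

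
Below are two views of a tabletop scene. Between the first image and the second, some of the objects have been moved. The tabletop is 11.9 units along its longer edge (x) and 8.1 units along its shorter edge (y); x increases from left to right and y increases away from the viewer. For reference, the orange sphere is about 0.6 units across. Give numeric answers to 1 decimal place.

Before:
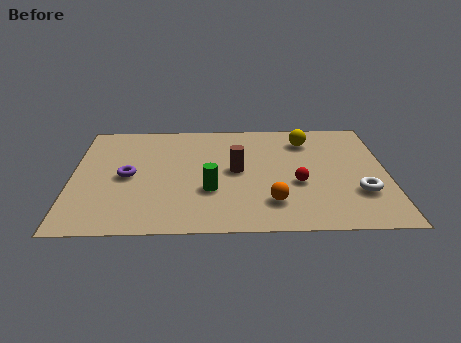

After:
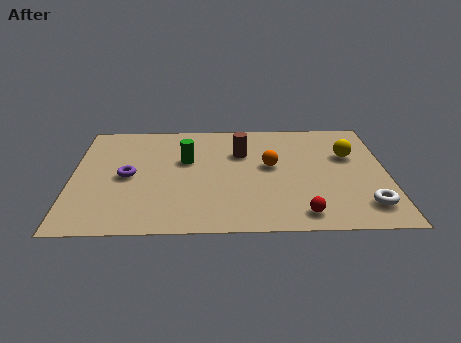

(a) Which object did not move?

the purple torus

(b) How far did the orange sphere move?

2.6

From (7.5, 1.9) to (7.5, 4.5), the orange sphere covered √(0.0² + 2.6²) ≈ 2.6 units.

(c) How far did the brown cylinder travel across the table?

1.3

The brown cylinder moved from about (6.2, 4.2) to (6.4, 5.5), a distance of √(0.2² + 1.3²) ≈ 1.3.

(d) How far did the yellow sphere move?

2.0

From (8.9, 6.4) to (10.5, 5.2), the yellow sphere covered √(1.6² + 1.2²) ≈ 2.0 units.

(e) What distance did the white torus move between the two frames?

0.9

From (10.8, 2.5) to (11.0, 1.6), the white torus covered √(0.2² + 0.9²) ≈ 0.9 units.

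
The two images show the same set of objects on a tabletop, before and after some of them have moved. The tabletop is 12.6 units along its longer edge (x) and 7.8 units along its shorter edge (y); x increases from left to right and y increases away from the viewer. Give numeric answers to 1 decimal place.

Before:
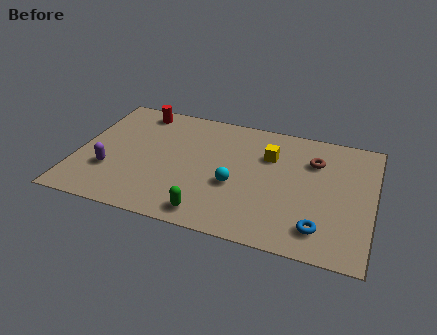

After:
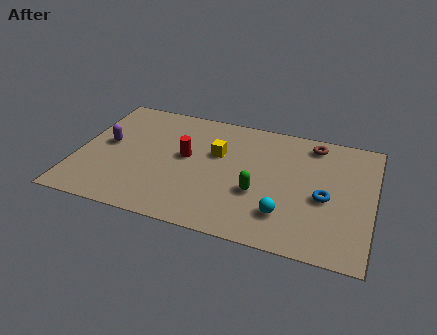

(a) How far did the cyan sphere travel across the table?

2.5

The cyan sphere was near (6.8, 3.1) before and (9.0, 1.9) after, so it travelled √(2.2² + 1.2²) ≈ 2.5 units.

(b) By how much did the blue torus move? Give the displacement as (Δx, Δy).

(0.1, 1.9)

The blue torus was at about (10.5, 1.5) and moved to about (10.6, 3.4).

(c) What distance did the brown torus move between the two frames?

1.1

The brown torus moved from about (10.0, 5.6) to (9.9, 6.7), a distance of √(0.1² + 1.1²) ≈ 1.1.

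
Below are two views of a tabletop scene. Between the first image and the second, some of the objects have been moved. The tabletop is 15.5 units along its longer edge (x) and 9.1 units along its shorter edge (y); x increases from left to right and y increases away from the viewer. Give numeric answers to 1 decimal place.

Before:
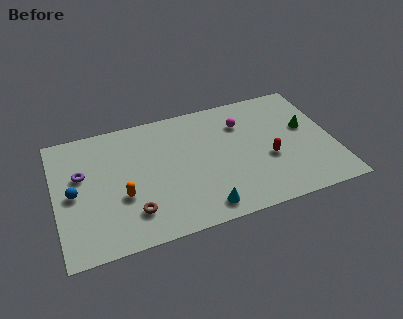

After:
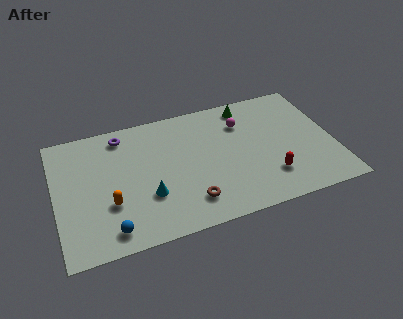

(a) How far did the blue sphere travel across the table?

3.6

From (1.0, 4.4) to (2.8, 1.3), the blue sphere covered √(1.8² + 3.1²) ≈ 3.6 units.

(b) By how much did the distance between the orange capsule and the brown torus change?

+3.1

The distance was about 1.4 in the first image and 4.5 in the second, so they moved 3.1 units further apart.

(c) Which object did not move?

the magenta sphere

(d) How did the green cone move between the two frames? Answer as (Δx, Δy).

(-3.1, 2.6)

From the two frames, the green cone sits at roughly (14.1, 5.3) before and (11.0, 7.9) after.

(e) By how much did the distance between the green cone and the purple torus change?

-5.5

They were about 12.6 units apart before and 7.1 after — 5.5 units closer together.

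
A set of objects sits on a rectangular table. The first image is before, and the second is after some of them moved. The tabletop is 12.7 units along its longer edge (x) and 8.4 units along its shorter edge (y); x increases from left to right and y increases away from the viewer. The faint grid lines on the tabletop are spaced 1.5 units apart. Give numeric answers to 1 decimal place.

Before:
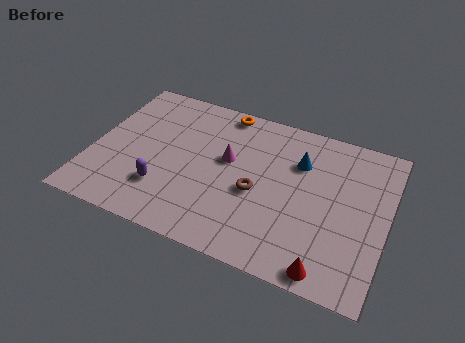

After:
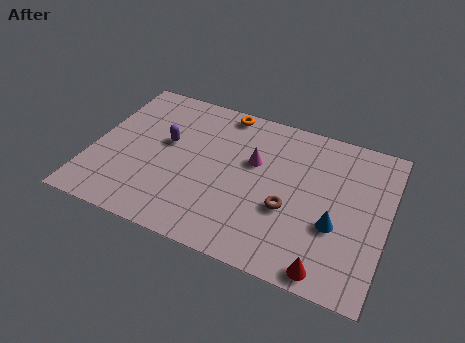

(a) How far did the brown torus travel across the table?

1.5

From (7.2, 3.6) to (8.6, 3.2), the brown torus covered √(1.4² + 0.4²) ≈ 1.5 units.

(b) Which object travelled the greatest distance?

the blue cone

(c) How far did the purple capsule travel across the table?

2.6

From (3.3, 2.3) to (3.1, 4.9), the purple capsule covered √(0.2² + 2.6²) ≈ 2.6 units.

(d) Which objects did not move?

the orange torus and the red cone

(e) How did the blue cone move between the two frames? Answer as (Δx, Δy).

(1.8, -2.8)

The blue cone started near (8.8, 5.9) and ended near (10.6, 3.1).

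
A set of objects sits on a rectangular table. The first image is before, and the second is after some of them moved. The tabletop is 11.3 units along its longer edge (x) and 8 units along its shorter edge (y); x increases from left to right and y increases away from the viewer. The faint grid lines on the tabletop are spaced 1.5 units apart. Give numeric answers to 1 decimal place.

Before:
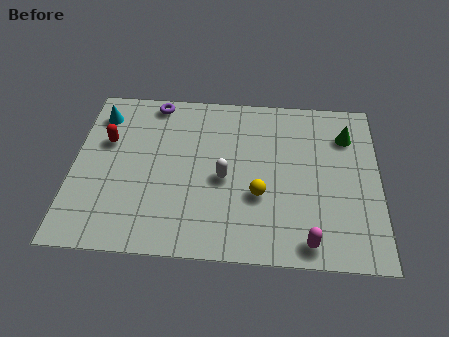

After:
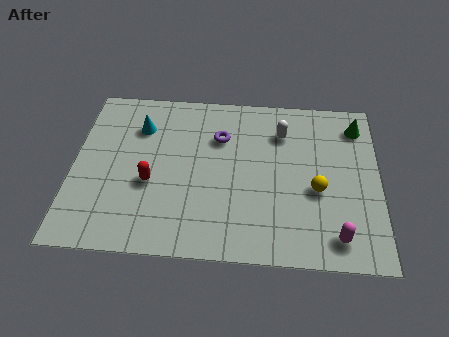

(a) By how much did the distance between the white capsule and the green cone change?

-2.3

They were about 5.1 units apart before and 2.8 after — 2.3 units closer together.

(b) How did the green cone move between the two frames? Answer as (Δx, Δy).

(0.4, 0.5)

The green cone started near (10.1, 6.0) and ended near (10.5, 6.5).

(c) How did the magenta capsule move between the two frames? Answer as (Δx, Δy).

(1.0, 0.3)

From the two frames, the magenta capsule sits at roughly (8.7, 0.9) before and (9.7, 1.2) after.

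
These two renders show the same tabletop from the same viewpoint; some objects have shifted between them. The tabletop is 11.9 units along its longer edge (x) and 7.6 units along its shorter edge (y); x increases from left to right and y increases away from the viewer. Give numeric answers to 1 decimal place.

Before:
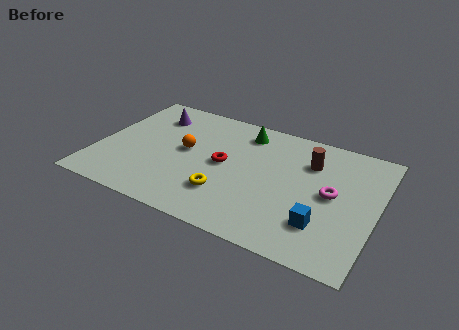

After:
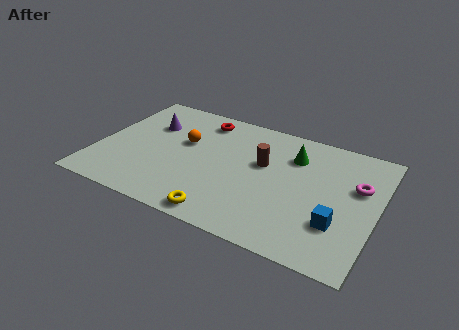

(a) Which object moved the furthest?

the red torus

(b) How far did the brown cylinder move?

2.1

From (8.9, 5.5) to (7.0, 4.6), the brown cylinder covered √(1.9² + 0.9²) ≈ 2.1 units.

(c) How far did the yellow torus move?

1.3

The yellow torus moved from about (5.7, 2.1) to (5.8, 0.8), a distance of √(0.1² + 1.3²) ≈ 1.3.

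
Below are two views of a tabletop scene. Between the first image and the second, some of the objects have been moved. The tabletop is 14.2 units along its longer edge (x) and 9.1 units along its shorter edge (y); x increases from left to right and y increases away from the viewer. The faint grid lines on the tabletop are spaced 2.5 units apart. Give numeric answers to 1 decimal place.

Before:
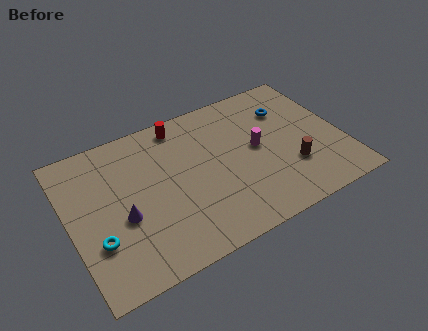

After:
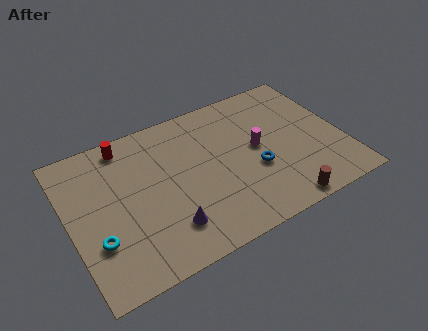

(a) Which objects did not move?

the magenta cylinder and the cyan torus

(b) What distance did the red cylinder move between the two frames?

2.9

The red cylinder moved from about (6.2, 8.0) to (3.3, 8.0), a distance of √(2.9² + 0.0²) ≈ 2.9.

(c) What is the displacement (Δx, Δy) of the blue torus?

(-2.2, -3.1)

The blue torus was at about (11.7, 6.6) and moved to about (9.5, 3.5).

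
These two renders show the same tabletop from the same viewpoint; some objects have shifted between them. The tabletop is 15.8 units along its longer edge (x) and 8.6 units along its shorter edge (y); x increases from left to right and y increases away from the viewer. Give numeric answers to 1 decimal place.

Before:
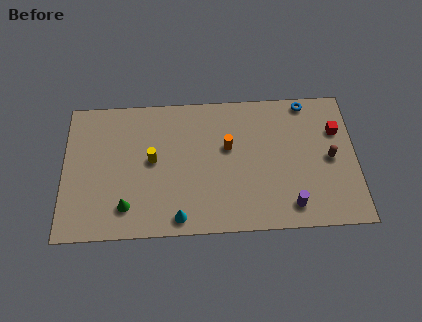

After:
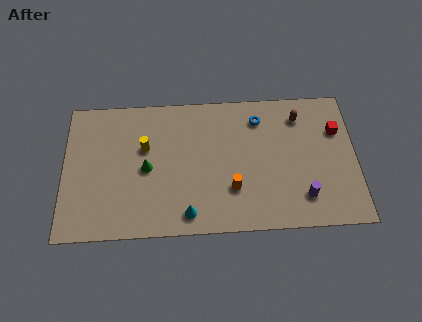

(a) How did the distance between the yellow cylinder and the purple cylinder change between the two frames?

+1.1

Before: roughly 8.1 units apart; after: 9.2. That's 1.1 units further apart.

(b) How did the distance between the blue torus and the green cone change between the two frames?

-4.8

Before: roughly 11.5 units apart; after: 6.7. That's 4.8 units closer together.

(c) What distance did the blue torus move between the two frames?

2.8

From (13.2, 7.8) to (10.6, 6.9), the blue torus covered √(2.6² + 0.9²) ≈ 2.8 units.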